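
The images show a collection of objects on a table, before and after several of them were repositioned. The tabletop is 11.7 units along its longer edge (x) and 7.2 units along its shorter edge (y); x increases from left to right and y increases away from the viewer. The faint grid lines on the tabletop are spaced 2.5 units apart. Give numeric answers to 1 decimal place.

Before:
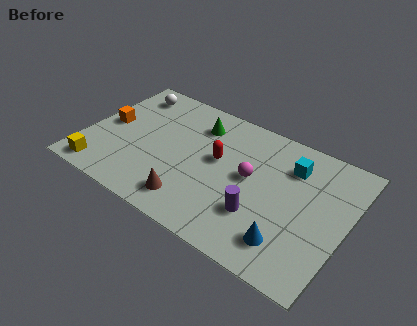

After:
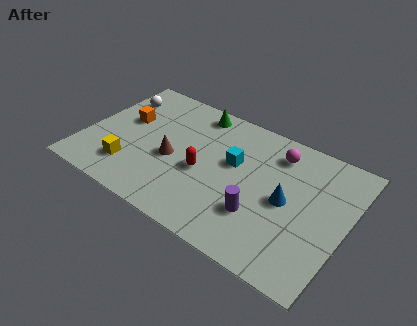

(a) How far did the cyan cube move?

2.6

The cyan cube moved from about (9.0, 5.4) to (6.6, 4.3), a distance of √(2.4² + 1.1²) ≈ 2.6.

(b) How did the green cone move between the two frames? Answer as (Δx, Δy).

(-0.2, 0.7)

From the two frames, the green cone sits at roughly (4.7, 5.6) before and (4.5, 6.3) after.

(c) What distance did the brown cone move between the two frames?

2.2

The brown cone moved from about (5.2, 1.3) to (4.0, 3.1), a distance of √(1.2² + 1.8²) ≈ 2.2.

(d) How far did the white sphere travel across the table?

0.7

The white sphere was near (1.4, 6.0) before and (1.0, 5.4) after, so it travelled √(0.4² + 0.6²) ≈ 0.7 units.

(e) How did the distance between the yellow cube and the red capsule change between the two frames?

-2.4

They were about 5.8 units apart before and 3.4 after — 2.4 units closer together.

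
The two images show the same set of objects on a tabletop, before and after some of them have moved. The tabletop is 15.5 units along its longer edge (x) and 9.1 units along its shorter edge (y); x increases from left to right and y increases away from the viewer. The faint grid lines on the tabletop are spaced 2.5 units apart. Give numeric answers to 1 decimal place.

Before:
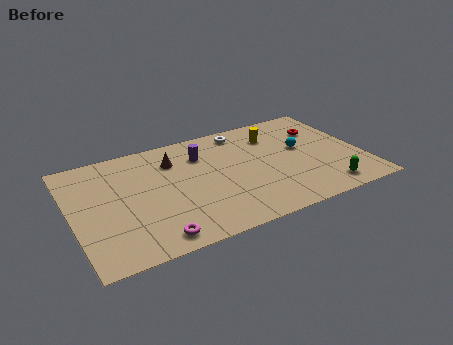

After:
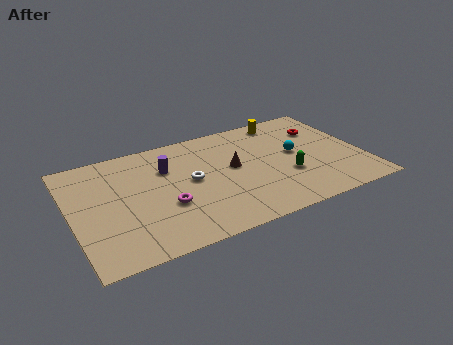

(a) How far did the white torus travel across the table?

4.5

From (9.5, 7.9) to (6.3, 4.8), the white torus covered √(3.2² + 3.1²) ≈ 4.5 units.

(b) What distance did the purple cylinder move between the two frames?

1.9

The purple cylinder moved from about (7.1, 6.7) to (5.2, 6.3), a distance of √(1.9² + 0.4²) ≈ 1.9.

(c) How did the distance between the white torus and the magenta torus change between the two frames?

-6.7

The distance was about 8.8 in the first image and 2.1 in the second, so they moved 6.7 units closer together.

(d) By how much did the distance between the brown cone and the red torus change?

-2.8

Before: roughly 8.1 units apart; after: 5.3. That's 2.8 units closer together.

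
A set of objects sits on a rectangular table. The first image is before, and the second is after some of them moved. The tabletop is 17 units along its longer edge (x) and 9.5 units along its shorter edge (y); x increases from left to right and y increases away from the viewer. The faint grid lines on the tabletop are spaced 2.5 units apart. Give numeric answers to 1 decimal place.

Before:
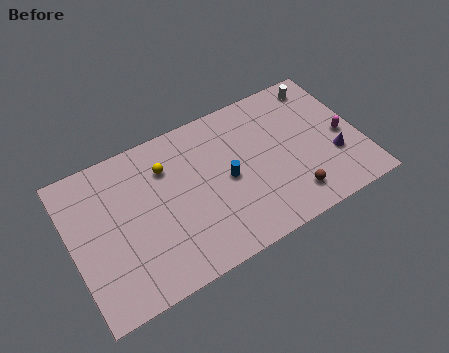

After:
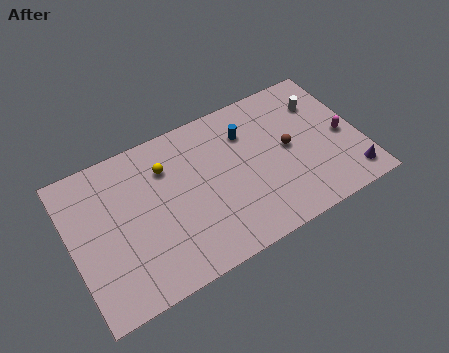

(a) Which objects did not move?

the magenta capsule and the yellow sphere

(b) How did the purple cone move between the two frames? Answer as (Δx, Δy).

(0.7, -1.7)

The purple cone was at about (15.3, 3.2) and moved to about (16.0, 1.5).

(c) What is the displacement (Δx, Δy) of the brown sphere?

(0.3, 3.1)

The brown sphere started near (12.5, 1.8) and ended near (12.8, 4.9).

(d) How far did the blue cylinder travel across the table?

2.8

From (9.1, 4.6) to (10.6, 7.0), the blue cylinder covered √(1.5² + 2.4²) ≈ 2.8 units.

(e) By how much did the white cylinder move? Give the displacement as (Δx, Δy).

(-0.2, -1.2)

The white cylinder was at about (15.3, 8.2) and moved to about (15.1, 7.0).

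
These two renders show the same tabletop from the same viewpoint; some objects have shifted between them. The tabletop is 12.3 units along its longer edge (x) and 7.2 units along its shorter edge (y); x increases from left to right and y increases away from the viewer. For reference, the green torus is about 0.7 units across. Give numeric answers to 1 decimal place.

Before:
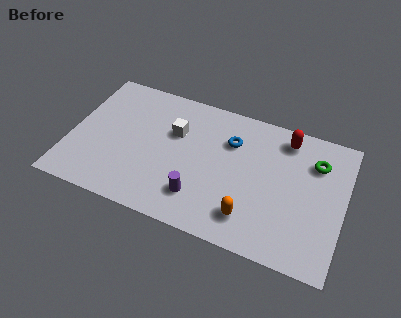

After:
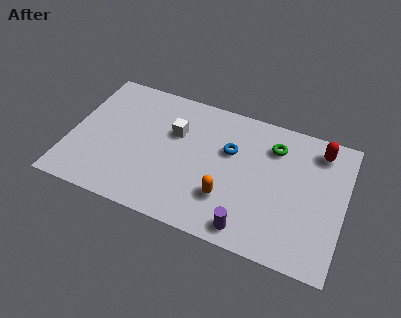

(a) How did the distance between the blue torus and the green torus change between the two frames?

-1.7

Before: roughly 3.8 units apart; after: 2.1. That's 1.7 units closer together.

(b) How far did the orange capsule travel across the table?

1.3

The orange capsule was near (8.3, 1.5) before and (7.2, 2.1) after, so it travelled √(1.1² + 0.6²) ≈ 1.3 units.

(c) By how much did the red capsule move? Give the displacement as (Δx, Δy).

(1.5, -0.1)

The red capsule was at about (9.5, 6.1) and moved to about (11.0, 6.0).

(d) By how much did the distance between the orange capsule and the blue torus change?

-1.3

Before: roughly 3.8 units apart; after: 2.5. That's 1.3 units closer together.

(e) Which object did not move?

the white cube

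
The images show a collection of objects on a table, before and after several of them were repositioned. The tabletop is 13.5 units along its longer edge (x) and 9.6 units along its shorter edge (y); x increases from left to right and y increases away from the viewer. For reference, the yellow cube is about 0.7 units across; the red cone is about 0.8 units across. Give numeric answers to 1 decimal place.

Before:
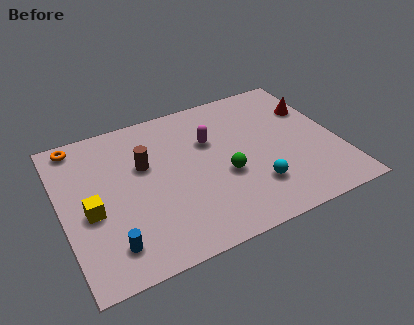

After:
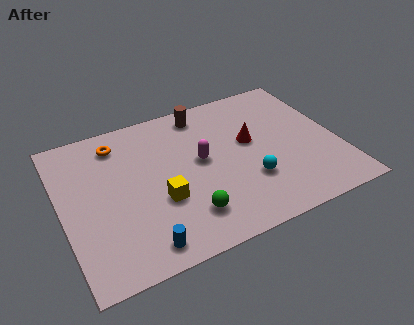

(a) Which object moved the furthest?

the brown cylinder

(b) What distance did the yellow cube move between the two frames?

3.4

The yellow cube moved from about (1.3, 4.1) to (4.6, 3.5), a distance of √(3.3² + 0.6²) ≈ 3.4.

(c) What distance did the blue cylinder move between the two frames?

1.5

From (2.0, 1.8) to (3.4, 1.2), the blue cylinder covered √(1.4² + 0.6²) ≈ 1.5 units.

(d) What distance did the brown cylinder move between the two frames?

3.9

The brown cylinder was near (4.1, 6.0) before and (7.3, 8.3) after, so it travelled √(3.2² + 2.3²) ≈ 3.9 units.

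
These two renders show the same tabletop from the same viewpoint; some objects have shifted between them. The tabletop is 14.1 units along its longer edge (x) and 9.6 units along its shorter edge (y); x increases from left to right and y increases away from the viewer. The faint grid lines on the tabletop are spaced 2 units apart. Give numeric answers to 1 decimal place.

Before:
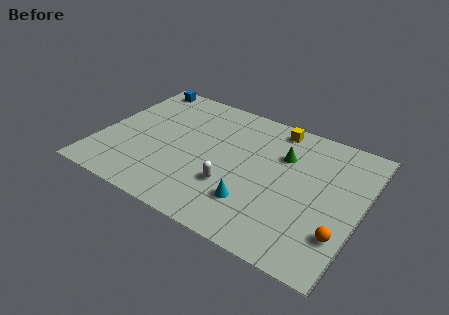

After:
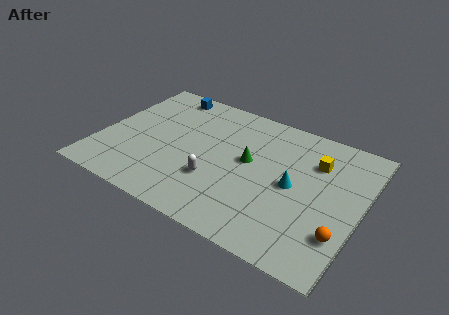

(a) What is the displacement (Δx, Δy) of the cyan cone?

(1.8, 2.2)

From the two frames, the cyan cone sits at roughly (8.7, 2.5) before and (10.5, 4.7) after.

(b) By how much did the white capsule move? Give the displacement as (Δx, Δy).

(-0.9, 0.0)

The white capsule was at about (7.4, 3.1) and moved to about (6.5, 3.1).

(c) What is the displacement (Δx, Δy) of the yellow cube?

(2.4, -1.6)

The yellow cube started near (9.0, 8.5) and ended near (11.4, 6.9).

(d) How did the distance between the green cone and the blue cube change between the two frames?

-2.6

Before: roughly 8.7 units apart; after: 6.1. That's 2.6 units closer together.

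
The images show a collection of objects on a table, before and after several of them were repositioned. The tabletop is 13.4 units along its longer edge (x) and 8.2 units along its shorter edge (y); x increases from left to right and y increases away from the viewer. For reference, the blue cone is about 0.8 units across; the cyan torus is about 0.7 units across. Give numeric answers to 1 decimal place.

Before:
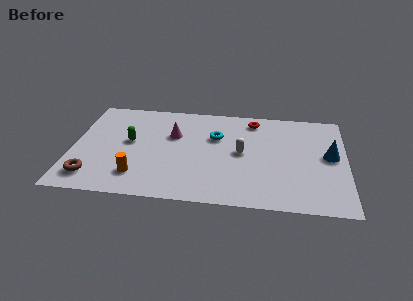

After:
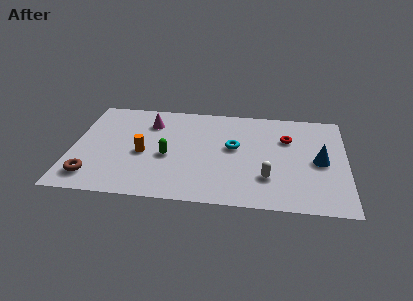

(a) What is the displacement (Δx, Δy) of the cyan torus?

(0.9, -0.8)

The cyan torus started near (7.0, 5.4) and ended near (7.9, 4.6).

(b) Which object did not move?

the brown torus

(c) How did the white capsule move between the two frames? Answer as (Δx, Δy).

(1.3, -1.9)

From the two frames, the white capsule sits at roughly (8.3, 4.2) before and (9.6, 2.3) after.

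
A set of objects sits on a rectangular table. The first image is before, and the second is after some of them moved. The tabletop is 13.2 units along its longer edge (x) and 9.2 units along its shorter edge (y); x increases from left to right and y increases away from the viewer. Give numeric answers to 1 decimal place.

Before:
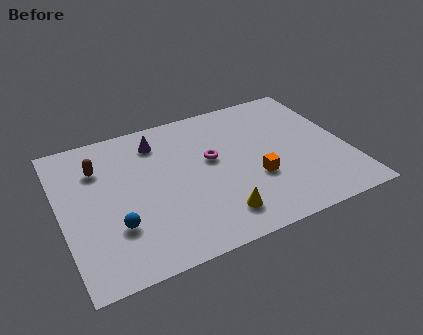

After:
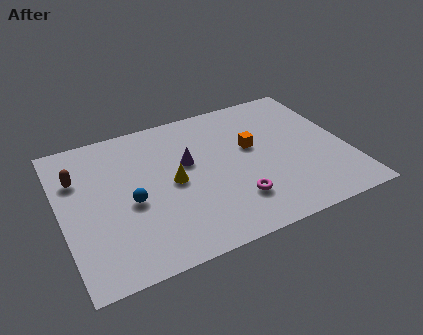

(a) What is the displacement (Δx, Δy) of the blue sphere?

(0.8, 1.2)

The blue sphere started near (2.3, 2.8) and ended near (3.1, 4.0).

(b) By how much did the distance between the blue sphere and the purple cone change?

-2.0

They were about 5.2 units apart before and 3.2 after — 2.0 units closer together.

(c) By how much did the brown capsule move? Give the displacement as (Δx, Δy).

(-1.0, -0.3)

The brown capsule was at about (1.9, 6.7) and moved to about (0.9, 6.4).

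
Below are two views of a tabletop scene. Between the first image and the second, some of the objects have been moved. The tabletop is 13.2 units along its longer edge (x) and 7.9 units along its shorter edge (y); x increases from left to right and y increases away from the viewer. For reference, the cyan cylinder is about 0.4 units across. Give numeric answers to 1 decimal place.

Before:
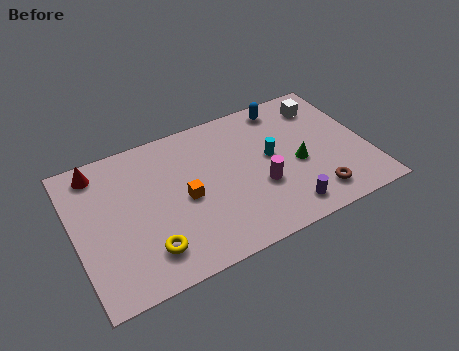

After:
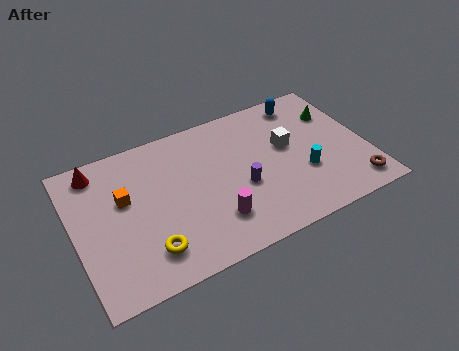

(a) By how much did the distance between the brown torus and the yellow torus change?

+1.8

The distance was about 7.5 in the first image and 9.3 in the second, so they moved 1.8 units further apart.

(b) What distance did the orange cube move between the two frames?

2.8

From (4.9, 3.7) to (2.3, 4.8), the orange cube covered √(2.6² + 1.1²) ≈ 2.8 units.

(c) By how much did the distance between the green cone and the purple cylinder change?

+2.9

Before: roughly 2.4 units apart; after: 5.3. That's 2.9 units further apart.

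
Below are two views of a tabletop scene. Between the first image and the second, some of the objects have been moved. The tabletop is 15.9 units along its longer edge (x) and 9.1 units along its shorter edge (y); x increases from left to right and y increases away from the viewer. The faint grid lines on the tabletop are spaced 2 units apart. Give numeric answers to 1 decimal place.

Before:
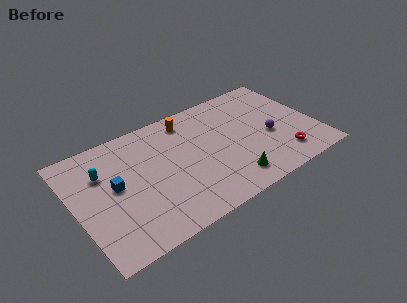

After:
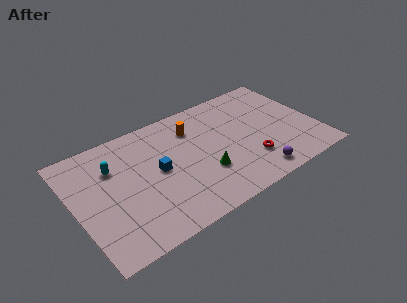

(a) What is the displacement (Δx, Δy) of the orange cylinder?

(0.2, -0.8)

From the two frames, the orange cylinder sits at roughly (7.9, 7.7) before and (8.1, 6.9) after.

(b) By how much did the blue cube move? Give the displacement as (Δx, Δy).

(2.8, -0.2)

The blue cube was at about (2.6, 4.9) and moved to about (5.4, 4.7).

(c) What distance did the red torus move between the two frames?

2.2

The red torus moved from about (13.3, 1.8) to (11.2, 2.5), a distance of √(2.1² + 0.7²) ≈ 2.2.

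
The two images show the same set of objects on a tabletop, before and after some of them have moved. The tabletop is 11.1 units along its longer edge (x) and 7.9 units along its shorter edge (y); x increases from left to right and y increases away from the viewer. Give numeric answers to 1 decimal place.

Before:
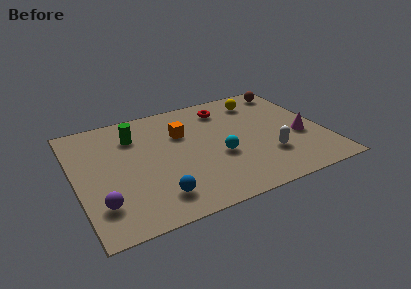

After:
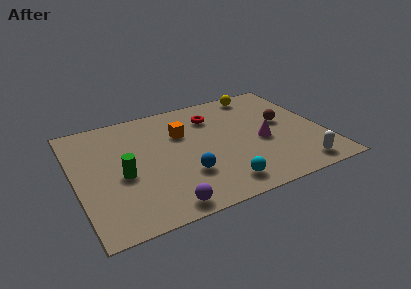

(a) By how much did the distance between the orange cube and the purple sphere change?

-0.5

The distance was about 5.2 in the first image and 4.7 in the second, so they moved 0.5 units closer together.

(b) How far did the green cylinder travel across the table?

2.6

From (2.8, 5.9) to (2.0, 3.4), the green cylinder covered √(0.8² + 2.5²) ≈ 2.6 units.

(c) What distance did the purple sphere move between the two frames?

2.8

The purple sphere was near (0.9, 1.9) before and (3.5, 0.8) after, so it travelled √(2.6² + 1.1²) ≈ 2.8 units.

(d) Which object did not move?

the orange cube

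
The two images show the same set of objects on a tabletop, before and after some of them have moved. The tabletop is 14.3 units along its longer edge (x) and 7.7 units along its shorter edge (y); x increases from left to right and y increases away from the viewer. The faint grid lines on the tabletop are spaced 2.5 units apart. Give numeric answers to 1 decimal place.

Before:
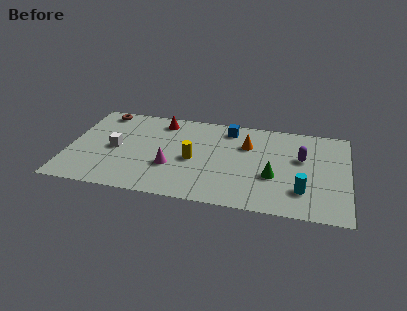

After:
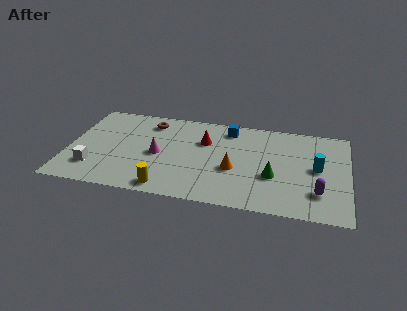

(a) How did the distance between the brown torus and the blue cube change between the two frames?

-2.5

Before: roughly 6.6 units apart; after: 4.1. That's 2.5 units closer together.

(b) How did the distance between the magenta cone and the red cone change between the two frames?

-1.1

They were about 3.9 units apart before and 2.8 after — 1.1 units closer together.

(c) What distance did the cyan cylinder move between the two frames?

2.1

The cyan cylinder was near (12.0, 2.0) before and (12.7, 4.0) after, so it travelled √(0.7² + 2.0²) ≈ 2.1 units.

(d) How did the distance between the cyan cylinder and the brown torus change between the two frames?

-2.5

The distance was about 11.5 in the first image and 9.0 in the second, so they moved 2.5 units closer together.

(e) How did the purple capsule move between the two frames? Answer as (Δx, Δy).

(0.9, -2.7)

The purple capsule started near (11.9, 4.7) and ended near (12.8, 2.0).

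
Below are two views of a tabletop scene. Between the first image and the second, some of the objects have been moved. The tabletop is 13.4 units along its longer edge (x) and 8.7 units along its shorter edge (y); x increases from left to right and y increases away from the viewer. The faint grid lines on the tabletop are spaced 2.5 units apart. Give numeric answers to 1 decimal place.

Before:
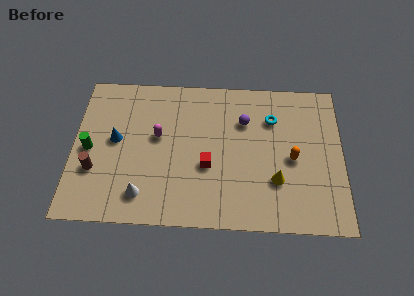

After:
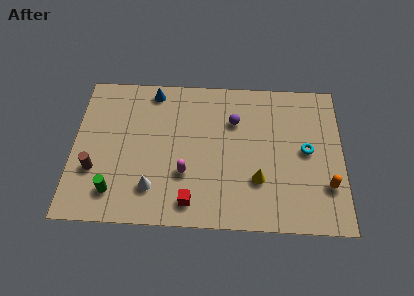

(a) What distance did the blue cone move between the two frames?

3.5

The blue cone was near (2.1, 4.7) before and (3.9, 7.7) after, so it travelled √(1.8² + 3.0²) ≈ 3.5 units.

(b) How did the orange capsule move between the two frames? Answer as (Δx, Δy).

(1.7, -1.5)

The orange capsule started near (10.9, 4.0) and ended near (12.6, 2.5).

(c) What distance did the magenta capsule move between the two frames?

2.5

From (4.2, 5.0) to (5.6, 2.9), the magenta capsule covered √(1.4² + 2.1²) ≈ 2.5 units.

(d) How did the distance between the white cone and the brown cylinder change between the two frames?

+0.3

Before: roughly 2.7 units apart; after: 3.0. That's 0.3 units further apart.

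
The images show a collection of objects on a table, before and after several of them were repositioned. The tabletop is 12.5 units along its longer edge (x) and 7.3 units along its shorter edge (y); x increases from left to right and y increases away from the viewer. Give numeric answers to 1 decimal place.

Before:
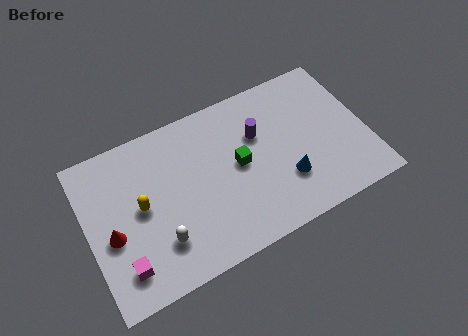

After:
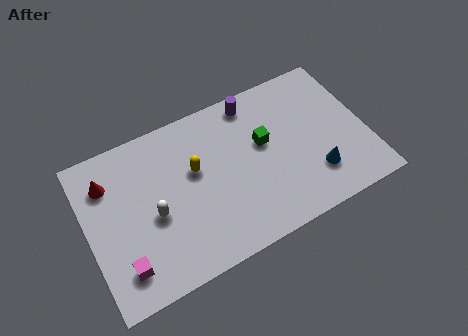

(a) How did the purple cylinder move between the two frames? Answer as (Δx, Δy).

(0.0, 1.6)

The purple cylinder started near (7.8, 4.8) and ended near (7.8, 6.4).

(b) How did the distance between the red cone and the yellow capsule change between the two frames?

+2.4

They were about 1.6 units apart before and 4.0 after — 2.4 units further apart.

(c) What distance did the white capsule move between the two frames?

1.3

The white capsule was near (3.0, 1.9) before and (2.9, 3.2) after, so it travelled √(0.1² + 1.3²) ≈ 1.3 units.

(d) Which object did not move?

the magenta cube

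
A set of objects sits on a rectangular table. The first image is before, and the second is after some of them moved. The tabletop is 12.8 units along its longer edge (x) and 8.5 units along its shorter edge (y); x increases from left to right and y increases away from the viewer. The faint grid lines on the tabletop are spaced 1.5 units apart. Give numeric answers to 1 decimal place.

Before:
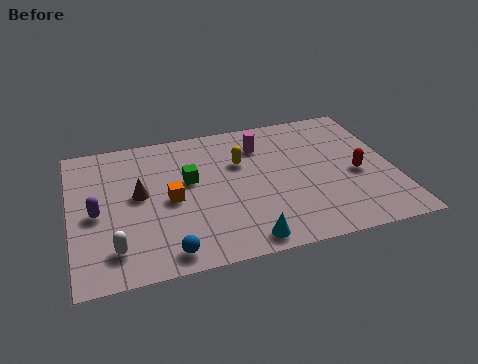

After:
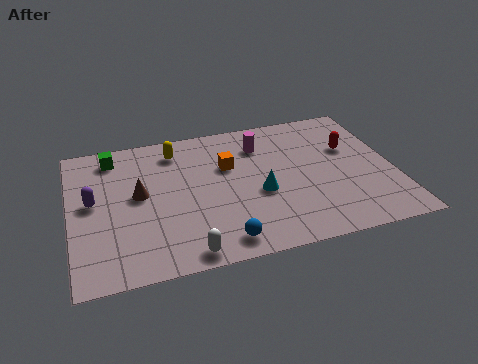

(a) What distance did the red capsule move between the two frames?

1.7

From (11.3, 3.7) to (11.2, 5.4), the red capsule covered √(0.1² + 1.7²) ≈ 1.7 units.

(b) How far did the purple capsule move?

0.7

The purple capsule was near (1.0, 3.9) before and (0.9, 4.6) after, so it travelled √(0.1² + 0.7²) ≈ 0.7 units.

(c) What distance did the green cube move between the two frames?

3.6

The green cube was near (4.7, 5.0) before and (1.8, 7.2) after, so it travelled √(2.9² + 2.2²) ≈ 3.6 units.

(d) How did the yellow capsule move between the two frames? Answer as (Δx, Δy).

(-2.5, 1.4)

The yellow capsule started near (6.8, 5.6) and ended near (4.3, 7.0).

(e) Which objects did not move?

the magenta cylinder and the brown cone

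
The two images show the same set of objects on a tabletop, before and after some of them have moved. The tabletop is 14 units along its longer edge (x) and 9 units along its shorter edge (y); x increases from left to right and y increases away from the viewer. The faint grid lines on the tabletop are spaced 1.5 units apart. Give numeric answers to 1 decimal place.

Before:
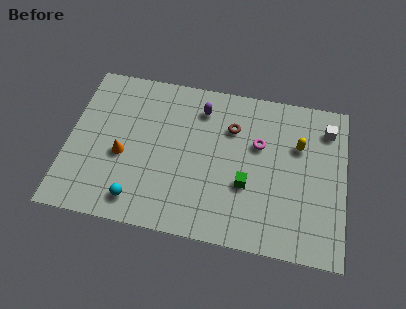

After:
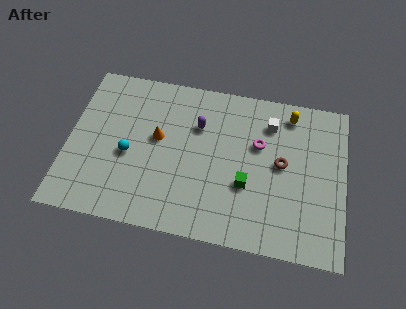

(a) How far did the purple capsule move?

1.0

The purple capsule was near (6.6, 7.2) before and (6.5, 6.2) after, so it travelled √(0.1² + 1.0²) ≈ 1.0 units.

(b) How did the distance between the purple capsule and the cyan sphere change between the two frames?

-2.4

They were about 6.5 units apart before and 4.1 after — 2.4 units closer together.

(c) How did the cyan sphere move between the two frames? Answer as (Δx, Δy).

(-0.6, 2.5)

The cyan sphere started near (3.7, 1.4) and ended near (3.1, 3.9).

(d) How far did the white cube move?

2.9

From (13.0, 7.2) to (10.1, 7.0), the white cube covered √(2.9² + 0.2²) ≈ 2.9 units.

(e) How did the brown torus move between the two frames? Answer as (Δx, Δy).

(2.6, -1.6)

The brown torus started near (8.2, 6.4) and ended near (10.8, 4.8).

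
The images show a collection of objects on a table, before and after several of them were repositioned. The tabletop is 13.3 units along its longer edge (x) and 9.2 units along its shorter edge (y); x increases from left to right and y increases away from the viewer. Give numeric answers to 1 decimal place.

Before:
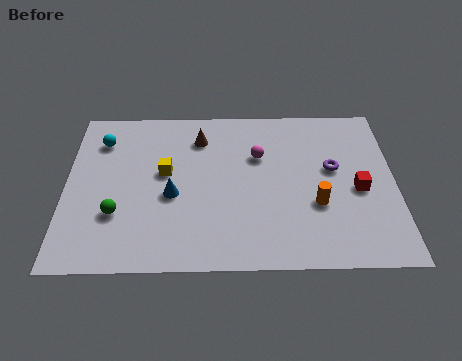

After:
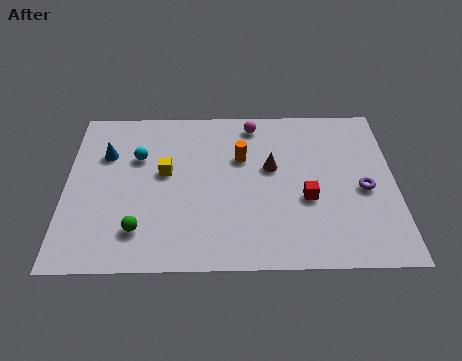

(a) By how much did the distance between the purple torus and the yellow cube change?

+1.3

The distance was about 6.8 in the first image and 8.1 in the second, so they moved 1.3 units further apart.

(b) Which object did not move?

the yellow cube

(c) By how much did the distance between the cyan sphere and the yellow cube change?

-1.8

They were about 3.2 units apart before and 1.4 after — 1.8 units closer together.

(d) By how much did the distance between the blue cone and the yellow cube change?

+1.3

They were about 1.3 units apart before and 2.6 after — 1.3 units further apart.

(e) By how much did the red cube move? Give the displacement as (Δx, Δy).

(-2.1, -0.5)

The red cube started near (11.8, 4.1) and ended near (9.7, 3.6).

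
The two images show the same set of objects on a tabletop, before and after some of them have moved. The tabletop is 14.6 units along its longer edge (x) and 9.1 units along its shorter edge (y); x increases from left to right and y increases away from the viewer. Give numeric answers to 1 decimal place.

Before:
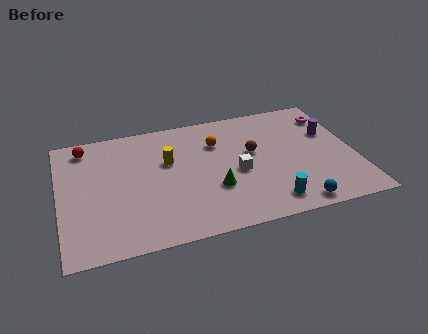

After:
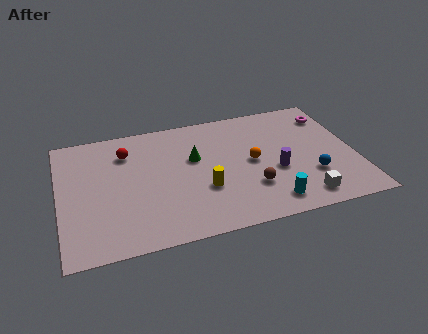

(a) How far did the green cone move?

2.6

From (7.5, 3.1) to (6.7, 5.6), the green cone covered √(0.8² + 2.5²) ≈ 2.6 units.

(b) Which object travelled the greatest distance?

the white cube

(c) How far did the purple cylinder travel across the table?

3.6

From (13.5, 5.8) to (10.6, 3.6), the purple cylinder covered √(2.9² + 2.2²) ≈ 3.6 units.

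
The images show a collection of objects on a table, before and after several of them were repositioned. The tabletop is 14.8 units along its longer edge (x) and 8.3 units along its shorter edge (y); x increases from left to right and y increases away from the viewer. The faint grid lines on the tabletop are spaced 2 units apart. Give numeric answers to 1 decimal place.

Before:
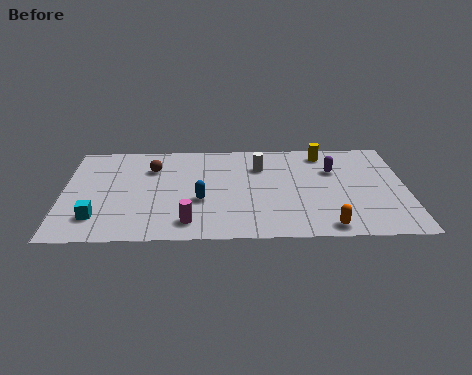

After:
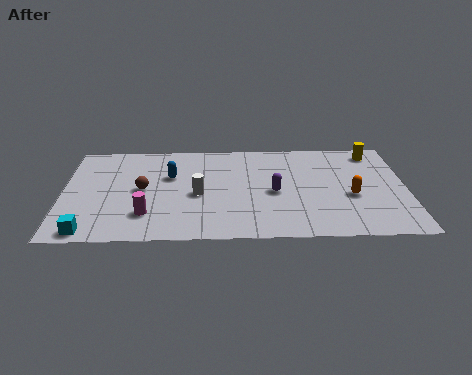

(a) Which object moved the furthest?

the white cylinder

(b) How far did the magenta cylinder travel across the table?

1.9

The magenta cylinder moved from about (5.4, 1.4) to (3.6, 2.1), a distance of √(1.8² + 0.7²) ≈ 1.9.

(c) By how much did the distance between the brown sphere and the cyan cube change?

-0.7

The distance was about 4.7 in the first image and 4.0 in the second, so they moved 0.7 units closer together.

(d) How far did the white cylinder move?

3.5

The white cylinder was near (8.5, 6.0) before and (5.8, 3.7) after, so it travelled √(2.7² + 2.3²) ≈ 3.5 units.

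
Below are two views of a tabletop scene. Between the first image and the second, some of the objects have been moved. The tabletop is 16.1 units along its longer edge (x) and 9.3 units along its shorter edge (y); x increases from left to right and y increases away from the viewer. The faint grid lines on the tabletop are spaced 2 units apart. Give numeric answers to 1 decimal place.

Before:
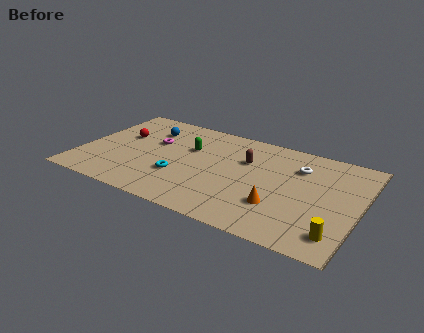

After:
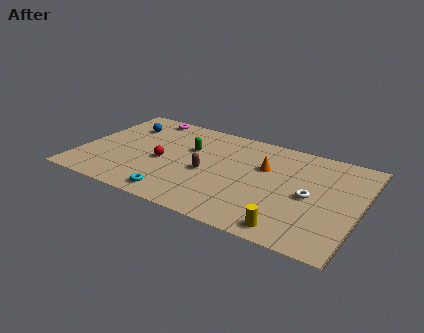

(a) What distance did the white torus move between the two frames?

2.6

The white torus was near (12.4, 6.8) before and (13.3, 4.4) after, so it travelled √(0.9² + 2.4²) ≈ 2.6 units.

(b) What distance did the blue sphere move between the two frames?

1.4

From (3.5, 7.0) to (2.1, 6.9), the blue sphere covered √(1.4² + 0.1²) ≈ 1.4 units.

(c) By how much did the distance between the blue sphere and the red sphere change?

+2.0

Before: roughly 1.9 units apart; after: 3.9. That's 2.0 units further apart.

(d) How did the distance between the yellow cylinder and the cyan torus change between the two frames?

-2.7

They were about 9.3 units apart before and 6.6 after — 2.7 units closer together.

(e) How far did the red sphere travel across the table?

3.1

From (2.1, 5.7) to (4.8, 4.1), the red sphere covered √(2.7² + 1.6²) ≈ 3.1 units.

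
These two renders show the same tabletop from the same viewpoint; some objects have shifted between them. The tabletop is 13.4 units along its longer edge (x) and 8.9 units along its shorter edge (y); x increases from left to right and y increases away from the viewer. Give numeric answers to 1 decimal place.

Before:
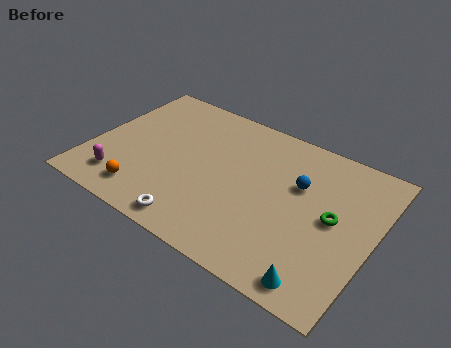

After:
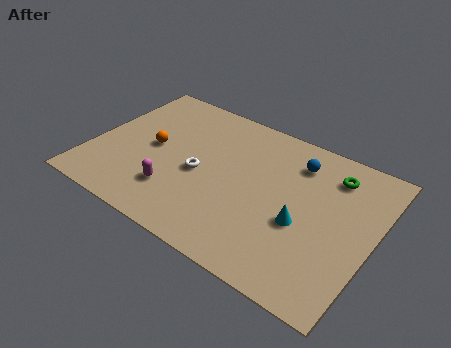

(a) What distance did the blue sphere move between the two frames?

1.3

The blue sphere was near (9.7, 5.7) before and (9.4, 7.0) after, so it travelled √(0.3² + 1.3²) ≈ 1.3 units.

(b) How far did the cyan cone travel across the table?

2.9

The cyan cone was near (11.5, 1.0) before and (10.2, 3.6) after, so it travelled √(1.3² + 2.6²) ≈ 2.9 units.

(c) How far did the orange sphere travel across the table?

3.0

The orange sphere moved from about (3.0, 1.5) to (2.8, 4.5), a distance of √(0.2² + 3.0²) ≈ 3.0.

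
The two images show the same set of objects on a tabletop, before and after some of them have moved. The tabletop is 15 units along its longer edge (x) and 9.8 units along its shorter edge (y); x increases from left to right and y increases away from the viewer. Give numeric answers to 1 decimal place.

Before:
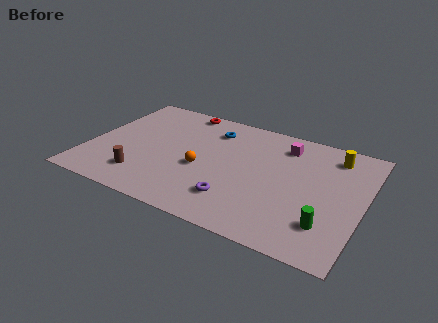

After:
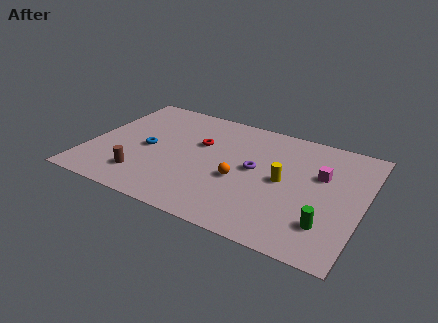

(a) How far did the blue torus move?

4.5

From (6.4, 7.7) to (3.2, 4.6), the blue torus covered √(3.2² + 3.1²) ≈ 4.5 units.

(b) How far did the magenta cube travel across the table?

2.8

The magenta cube moved from about (10.4, 7.9) to (12.6, 6.2), a distance of √(2.2² + 1.7²) ≈ 2.8.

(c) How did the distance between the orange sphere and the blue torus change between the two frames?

+1.6

Before: roughly 3.6 units apart; after: 5.2. That's 1.6 units further apart.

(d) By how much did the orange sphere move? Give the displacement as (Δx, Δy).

(2.1, -0.1)

The orange sphere was at about (6.3, 4.1) and moved to about (8.4, 4.0).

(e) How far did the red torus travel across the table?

3.0

The red torus moved from about (4.5, 8.9) to (5.9, 6.2), a distance of √(1.4² + 2.7²) ≈ 3.0.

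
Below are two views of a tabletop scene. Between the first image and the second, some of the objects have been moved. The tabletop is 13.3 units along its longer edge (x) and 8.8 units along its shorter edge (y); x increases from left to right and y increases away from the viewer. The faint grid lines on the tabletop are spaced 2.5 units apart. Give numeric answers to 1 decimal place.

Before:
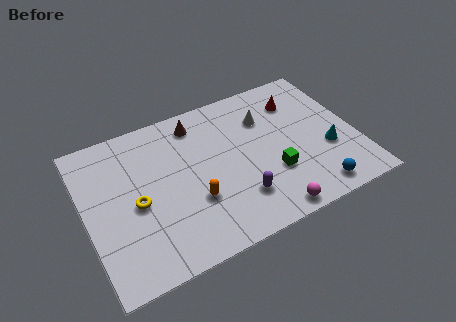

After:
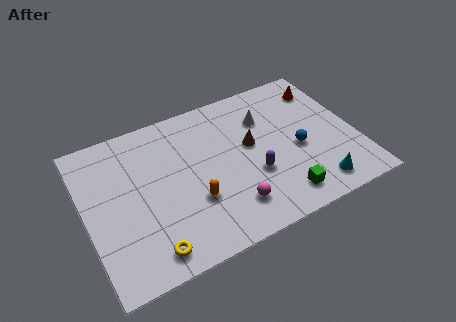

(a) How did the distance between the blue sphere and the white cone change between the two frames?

-2.7

Before: roughly 5.5 units apart; after: 2.8. That's 2.7 units closer together.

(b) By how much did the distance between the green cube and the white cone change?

+1.5

Before: roughly 3.4 units apart; after: 4.9. That's 1.5 units further apart.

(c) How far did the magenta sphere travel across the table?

2.0

From (8.5, 0.8) to (6.8, 1.9), the magenta sphere covered √(1.7² + 1.1²) ≈ 2.0 units.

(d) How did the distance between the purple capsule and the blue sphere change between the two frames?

-1.4

They were about 3.8 units apart before and 2.4 after — 1.4 units closer together.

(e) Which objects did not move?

the orange capsule and the white cone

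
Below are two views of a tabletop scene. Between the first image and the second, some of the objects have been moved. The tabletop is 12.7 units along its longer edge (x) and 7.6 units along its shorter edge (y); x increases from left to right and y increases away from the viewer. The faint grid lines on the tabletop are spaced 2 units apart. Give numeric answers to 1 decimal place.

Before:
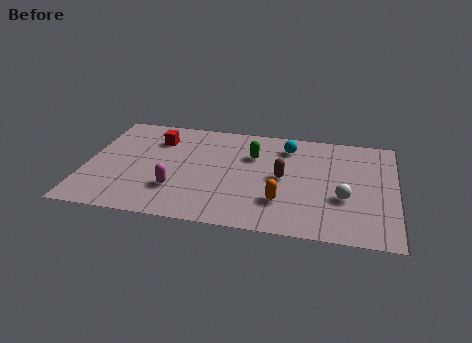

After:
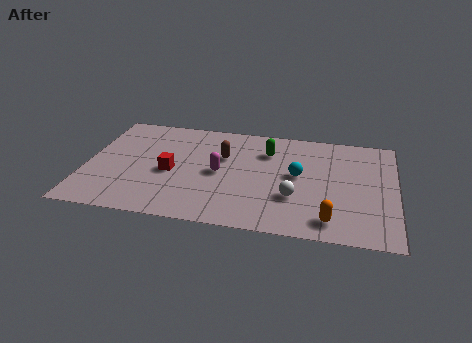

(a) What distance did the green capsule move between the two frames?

0.7

The green capsule was near (6.8, 5.2) before and (7.4, 5.6) after, so it travelled √(0.6² + 0.4²) ≈ 0.7 units.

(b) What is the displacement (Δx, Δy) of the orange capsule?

(2.0, -0.9)

From the two frames, the orange capsule sits at roughly (8.1, 2.1) before and (10.1, 1.2) after.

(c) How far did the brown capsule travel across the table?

2.7

The brown capsule was near (8.1, 3.8) before and (5.6, 4.9) after, so it travelled √(2.5² + 1.1²) ≈ 2.7 units.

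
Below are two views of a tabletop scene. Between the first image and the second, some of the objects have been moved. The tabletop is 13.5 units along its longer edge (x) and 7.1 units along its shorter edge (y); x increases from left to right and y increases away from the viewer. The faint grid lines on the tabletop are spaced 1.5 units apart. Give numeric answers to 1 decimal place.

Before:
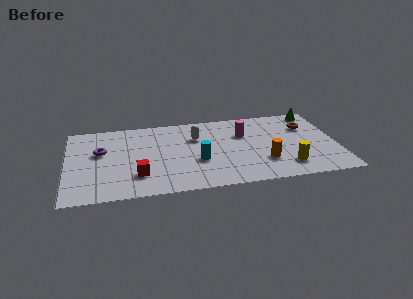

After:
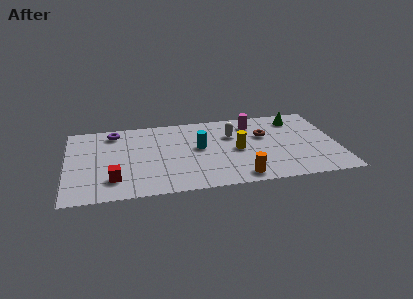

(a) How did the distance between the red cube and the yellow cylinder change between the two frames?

-1.0

They were about 7.4 units apart before and 6.4 after — 1.0 units closer together.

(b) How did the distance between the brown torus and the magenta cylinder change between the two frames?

-1.9

They were about 3.2 units apart before and 1.3 after — 1.9 units closer together.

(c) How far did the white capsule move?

1.8

The white capsule moved from about (6.5, 4.9) to (8.3, 4.8), a distance of √(1.8² + 0.1²) ≈ 1.8.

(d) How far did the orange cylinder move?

1.8

The orange cylinder moved from about (9.8, 2.1) to (8.5, 0.9), a distance of √(1.3² + 1.2²) ≈ 1.8.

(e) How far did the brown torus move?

2.3

The brown torus was near (12.1, 5.0) before and (9.9, 4.5) after, so it travelled √(2.2² + 0.5²) ≈ 2.3 units.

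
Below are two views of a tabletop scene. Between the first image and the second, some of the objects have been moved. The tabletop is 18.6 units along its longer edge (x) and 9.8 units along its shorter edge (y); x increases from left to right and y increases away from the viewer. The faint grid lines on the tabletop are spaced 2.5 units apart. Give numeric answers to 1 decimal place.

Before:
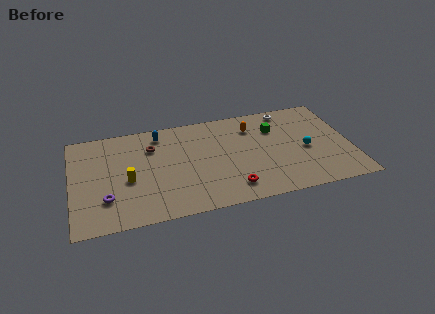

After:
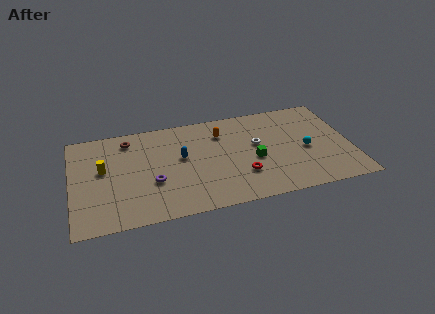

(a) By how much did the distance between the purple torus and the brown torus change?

-0.6

The distance was about 5.4 in the first image and 4.8 in the second, so they moved 0.6 units closer together.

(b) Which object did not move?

the cyan sphere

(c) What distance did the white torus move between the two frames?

3.8

The white torus was near (14.7, 8.7) before and (12.4, 5.7) after, so it travelled √(2.3² + 3.0²) ≈ 3.8 units.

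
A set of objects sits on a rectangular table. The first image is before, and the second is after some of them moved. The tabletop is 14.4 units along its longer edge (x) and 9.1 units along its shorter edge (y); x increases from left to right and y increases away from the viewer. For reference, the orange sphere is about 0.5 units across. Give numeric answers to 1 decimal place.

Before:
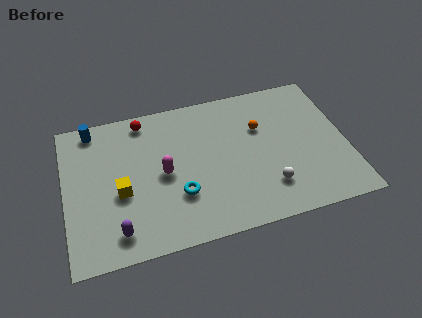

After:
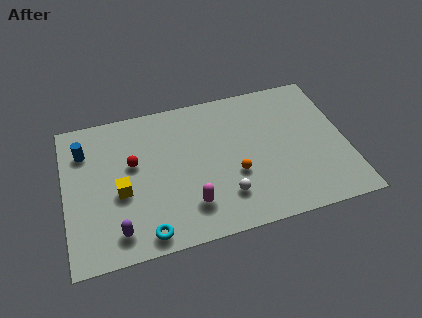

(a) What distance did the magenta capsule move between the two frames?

2.6

From (5.0, 4.4) to (6.2, 2.1), the magenta capsule covered √(1.2² + 2.3²) ≈ 2.6 units.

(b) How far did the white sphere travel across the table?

2.2

The white sphere moved from about (10.2, 2.2) to (8.0, 2.2), a distance of √(2.2² + 0.0²) ≈ 2.2.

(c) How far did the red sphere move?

2.7

The red sphere moved from about (4.2, 8.0) to (3.5, 5.4), a distance of √(0.7² + 2.6²) ≈ 2.7.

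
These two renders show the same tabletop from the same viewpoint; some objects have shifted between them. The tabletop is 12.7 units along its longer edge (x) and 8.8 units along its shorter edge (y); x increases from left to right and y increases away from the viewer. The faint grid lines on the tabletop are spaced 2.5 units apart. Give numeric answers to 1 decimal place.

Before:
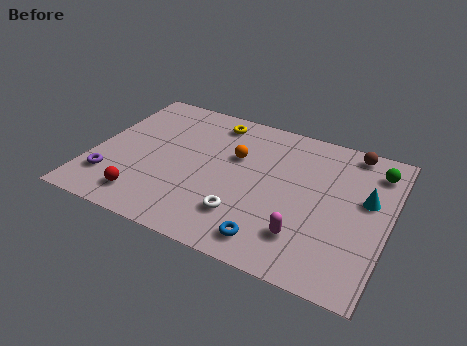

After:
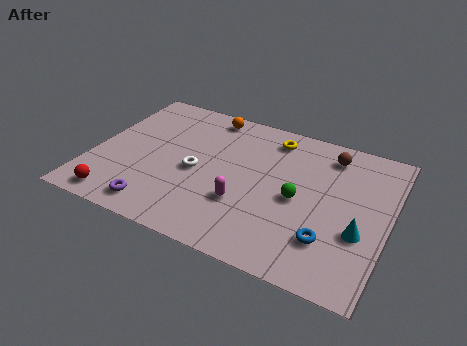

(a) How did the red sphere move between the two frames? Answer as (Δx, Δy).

(-1.1, -0.5)

From the two frames, the red sphere sits at roughly (2.6, 1.5) before and (1.5, 1.0) after.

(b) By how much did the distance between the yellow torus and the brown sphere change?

-3.5

The distance was about 6.0 in the first image and 2.5 in the second, so they moved 3.5 units closer together.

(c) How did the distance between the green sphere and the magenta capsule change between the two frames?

-3.1

They were about 5.6 units apart before and 2.5 after — 3.1 units closer together.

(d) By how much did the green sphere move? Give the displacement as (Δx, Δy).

(-3.0, -3.0)

The green sphere started near (11.9, 7.1) and ended near (8.9, 4.1).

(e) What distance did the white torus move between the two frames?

2.9

The white torus moved from about (6.8, 2.2) to (4.5, 4.0), a distance of √(2.3² + 1.8²) ≈ 2.9.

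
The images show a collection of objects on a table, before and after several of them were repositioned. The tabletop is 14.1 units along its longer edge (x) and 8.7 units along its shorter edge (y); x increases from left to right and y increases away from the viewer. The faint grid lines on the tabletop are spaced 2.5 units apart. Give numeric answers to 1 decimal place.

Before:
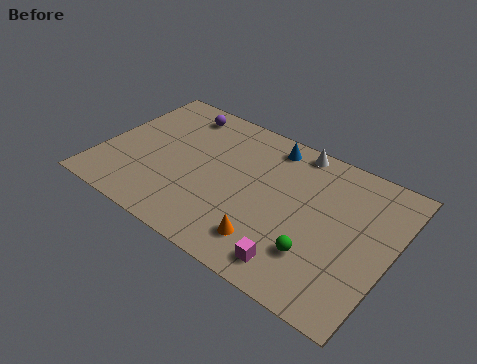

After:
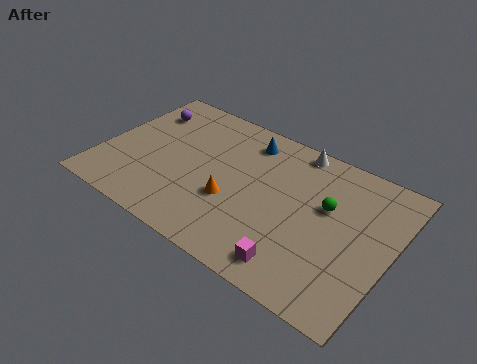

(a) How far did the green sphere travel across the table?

2.9

From (10.9, 2.4) to (10.9, 5.3), the green sphere covered √(0.0² + 2.9²) ≈ 2.9 units.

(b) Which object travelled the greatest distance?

the green sphere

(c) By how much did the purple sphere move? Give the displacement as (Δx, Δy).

(-1.7, -0.8)

The purple sphere started near (3.1, 7.4) and ended near (1.4, 6.6).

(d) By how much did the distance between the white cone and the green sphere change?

-2.6

They were about 5.9 units apart before and 3.3 after — 2.6 units closer together.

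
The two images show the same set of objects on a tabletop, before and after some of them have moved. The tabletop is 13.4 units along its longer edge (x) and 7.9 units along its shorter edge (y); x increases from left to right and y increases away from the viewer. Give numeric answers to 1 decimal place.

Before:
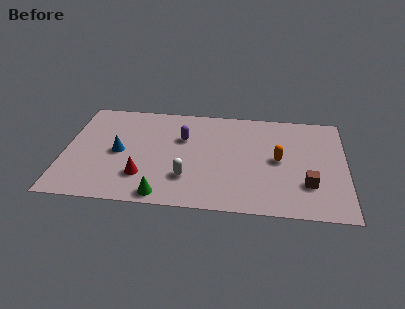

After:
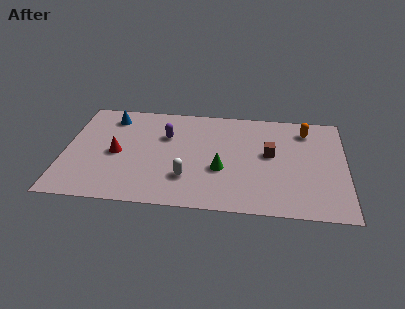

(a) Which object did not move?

the white capsule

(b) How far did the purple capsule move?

0.8

The purple capsule was near (5.6, 5.2) before and (4.8, 5.3) after, so it travelled √(0.8² + 0.1²) ≈ 0.8 units.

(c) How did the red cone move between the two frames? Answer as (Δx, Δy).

(-1.3, 1.6)

The red cone was at about (3.8, 2.1) and moved to about (2.5, 3.7).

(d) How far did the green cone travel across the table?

3.5

The green cone moved from about (4.8, 0.8) to (7.5, 3.0), a distance of √(2.7² + 2.2²) ≈ 3.5.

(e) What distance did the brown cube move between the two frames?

2.8

The brown cube moved from about (11.6, 2.3) to (9.8, 4.4), a distance of √(1.8² + 2.1²) ≈ 2.8.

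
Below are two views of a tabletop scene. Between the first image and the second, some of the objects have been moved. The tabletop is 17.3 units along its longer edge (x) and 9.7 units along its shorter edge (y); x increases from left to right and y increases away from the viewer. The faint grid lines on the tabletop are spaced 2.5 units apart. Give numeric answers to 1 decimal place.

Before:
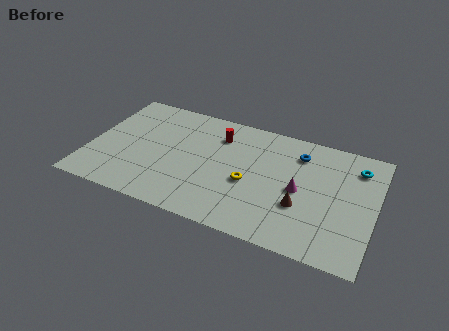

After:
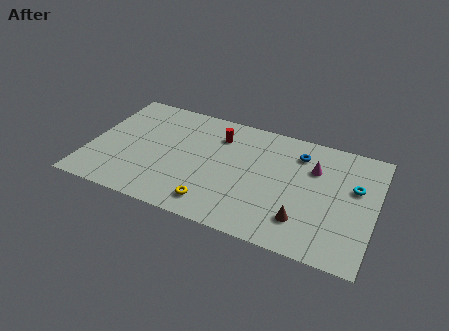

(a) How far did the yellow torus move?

3.1

The yellow torus moved from about (9.8, 4.1) to (7.9, 1.6), a distance of √(1.9² + 2.5²) ≈ 3.1.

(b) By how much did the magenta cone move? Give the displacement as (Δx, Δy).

(0.7, 2.1)

The magenta cone was at about (12.8, 4.6) and moved to about (13.5, 6.7).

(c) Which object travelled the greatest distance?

the yellow torus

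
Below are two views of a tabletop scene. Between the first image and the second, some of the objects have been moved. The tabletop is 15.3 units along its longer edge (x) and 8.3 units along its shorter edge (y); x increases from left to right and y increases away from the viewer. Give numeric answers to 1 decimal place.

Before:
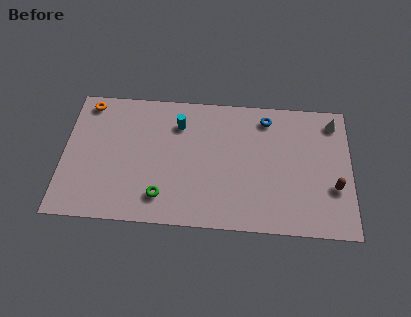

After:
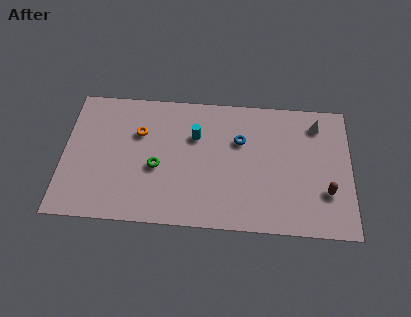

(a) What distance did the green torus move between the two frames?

1.8

The green torus was near (5.3, 1.7) before and (5.0, 3.5) after, so it travelled √(0.3² + 1.8²) ≈ 1.8 units.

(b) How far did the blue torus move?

2.1

The blue torus moved from about (10.8, 7.0) to (9.4, 5.5), a distance of √(1.4² + 1.5²) ≈ 2.1.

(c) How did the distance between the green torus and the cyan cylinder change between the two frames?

-1.8

Before: roughly 4.7 units apart; after: 2.9. That's 1.8 units closer together.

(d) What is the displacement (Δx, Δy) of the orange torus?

(2.8, -1.7)

The orange torus was at about (1.2, 7.3) and moved to about (4.0, 5.6).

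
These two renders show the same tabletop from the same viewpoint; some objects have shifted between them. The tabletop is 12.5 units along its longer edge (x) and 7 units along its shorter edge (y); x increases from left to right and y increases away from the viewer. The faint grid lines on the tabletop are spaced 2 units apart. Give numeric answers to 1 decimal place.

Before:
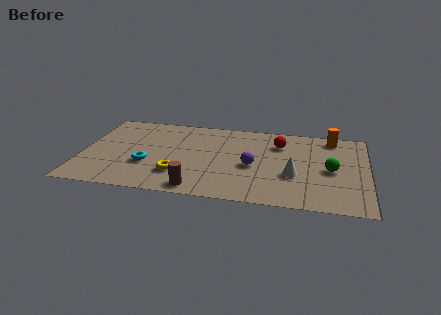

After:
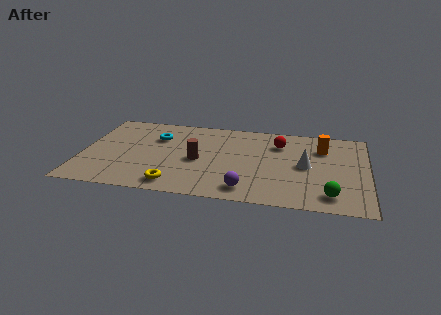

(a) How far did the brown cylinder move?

2.4

The brown cylinder moved from about (5.2, 0.8) to (5.1, 3.2), a distance of √(0.1² + 2.4²) ≈ 2.4.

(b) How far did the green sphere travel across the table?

2.1

The green sphere moved from about (10.9, 3.3) to (10.9, 1.2), a distance of √(0.0² + 2.1²) ≈ 2.1.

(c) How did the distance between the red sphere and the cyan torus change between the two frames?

-0.9

Before: roughly 6.3 units apart; after: 5.4. That's 0.9 units closer together.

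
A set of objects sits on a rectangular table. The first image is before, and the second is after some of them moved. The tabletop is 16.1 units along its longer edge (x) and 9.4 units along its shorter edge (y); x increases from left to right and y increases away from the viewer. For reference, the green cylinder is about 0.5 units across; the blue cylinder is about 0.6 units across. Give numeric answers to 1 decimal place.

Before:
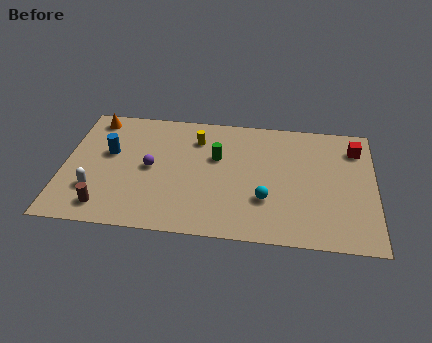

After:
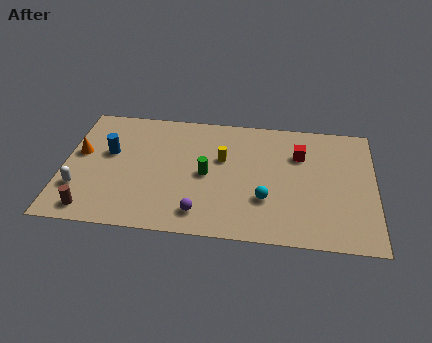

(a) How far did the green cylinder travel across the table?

1.5

The green cylinder moved from about (7.9, 5.9) to (7.4, 4.5), a distance of √(0.5² + 1.4²) ≈ 1.5.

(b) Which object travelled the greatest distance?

the purple sphere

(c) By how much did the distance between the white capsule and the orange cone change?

-2.8

Before: roughly 5.5 units apart; after: 2.7. That's 2.8 units closer together.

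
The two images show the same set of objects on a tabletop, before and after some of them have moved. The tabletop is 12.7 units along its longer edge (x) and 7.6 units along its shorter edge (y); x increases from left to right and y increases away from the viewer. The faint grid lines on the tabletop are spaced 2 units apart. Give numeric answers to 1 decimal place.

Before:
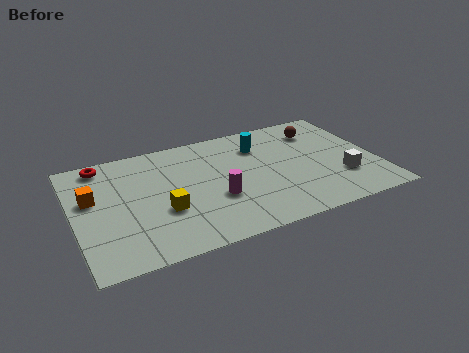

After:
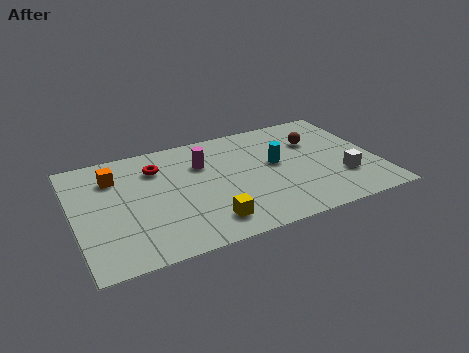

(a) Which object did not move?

the white cube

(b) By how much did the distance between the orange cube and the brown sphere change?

-1.4

The distance was about 9.9 in the first image and 8.5 in the second, so they moved 1.4 units closer together.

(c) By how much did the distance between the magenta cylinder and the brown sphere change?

-0.9

The distance was about 5.7 in the first image and 4.8 in the second, so they moved 0.9 units closer together.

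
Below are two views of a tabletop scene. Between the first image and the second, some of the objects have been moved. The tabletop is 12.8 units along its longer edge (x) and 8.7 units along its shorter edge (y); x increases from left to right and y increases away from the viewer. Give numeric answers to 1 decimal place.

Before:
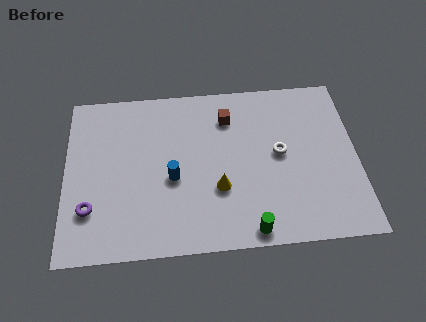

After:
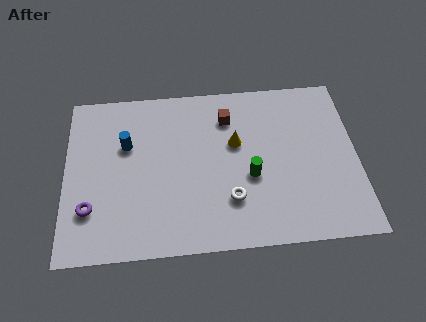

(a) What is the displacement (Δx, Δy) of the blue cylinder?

(-2.0, 1.9)

From the two frames, the blue cylinder sits at roughly (4.7, 3.7) before and (2.7, 5.6) after.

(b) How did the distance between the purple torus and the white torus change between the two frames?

-2.5

They were about 8.6 units apart before and 6.1 after — 2.5 units closer together.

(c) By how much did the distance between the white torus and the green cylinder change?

-2.6

The distance was about 4.0 in the first image and 1.4 in the second, so they moved 2.6 units closer together.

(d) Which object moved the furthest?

the white torus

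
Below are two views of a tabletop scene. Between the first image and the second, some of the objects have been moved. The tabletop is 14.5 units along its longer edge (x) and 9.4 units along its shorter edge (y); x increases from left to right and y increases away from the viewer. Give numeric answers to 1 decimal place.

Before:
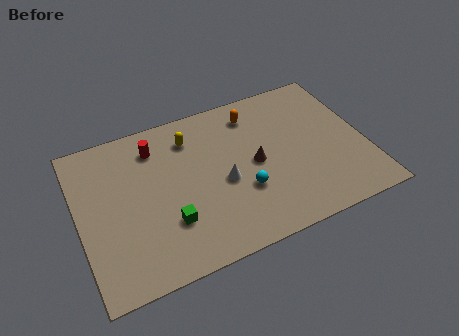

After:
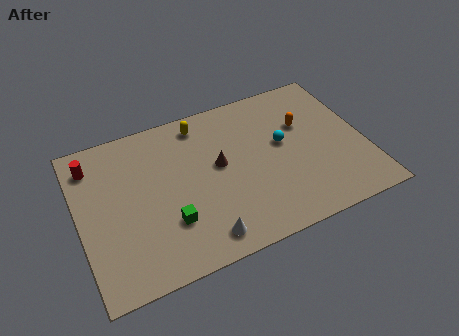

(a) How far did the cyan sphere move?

3.1

The cyan sphere was near (8.1, 3.2) before and (10.4, 5.3) after, so it travelled √(2.3² + 2.1²) ≈ 3.1 units.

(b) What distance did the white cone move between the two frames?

3.1

The white cone moved from about (7.2, 4.1) to (5.8, 1.3), a distance of √(1.4² + 2.8²) ≈ 3.1.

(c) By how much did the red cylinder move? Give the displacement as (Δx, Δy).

(-3.2, 0.1)

The red cylinder was at about (4.1, 7.5) and moved to about (0.9, 7.6).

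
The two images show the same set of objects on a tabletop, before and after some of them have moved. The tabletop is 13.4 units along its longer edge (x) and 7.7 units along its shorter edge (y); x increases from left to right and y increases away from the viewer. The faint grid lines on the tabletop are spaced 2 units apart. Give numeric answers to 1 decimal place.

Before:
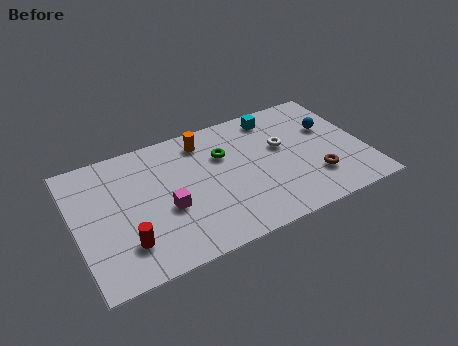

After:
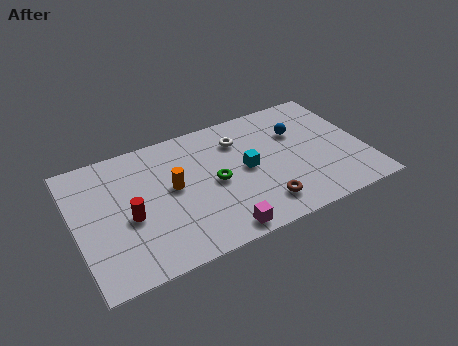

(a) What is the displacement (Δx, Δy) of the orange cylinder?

(-1.7, -2.2)

From the two frames, the orange cylinder sits at roughly (6.2, 6.4) before and (4.5, 4.2) after.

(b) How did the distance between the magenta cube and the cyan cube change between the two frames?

-3.0

They were about 6.5 units apart before and 3.5 after — 3.0 units closer together.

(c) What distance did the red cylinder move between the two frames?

1.4

The red cylinder was near (2.1, 1.9) before and (2.4, 3.3) after, so it travelled √(0.3² + 1.4²) ≈ 1.4 units.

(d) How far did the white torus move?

2.2

The white torus moved from about (9.7, 4.6) to (7.8, 5.8), a distance of √(1.9² + 1.2²) ≈ 2.2.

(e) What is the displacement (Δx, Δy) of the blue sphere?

(-1.5, 0.3)

The blue sphere started near (12.0, 4.9) and ended near (10.5, 5.2).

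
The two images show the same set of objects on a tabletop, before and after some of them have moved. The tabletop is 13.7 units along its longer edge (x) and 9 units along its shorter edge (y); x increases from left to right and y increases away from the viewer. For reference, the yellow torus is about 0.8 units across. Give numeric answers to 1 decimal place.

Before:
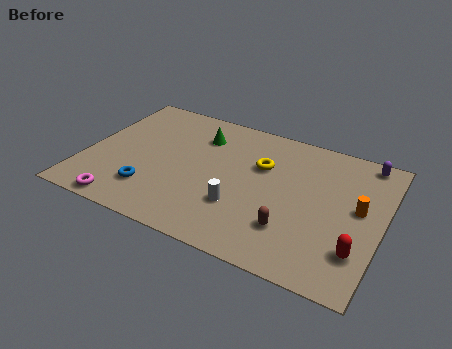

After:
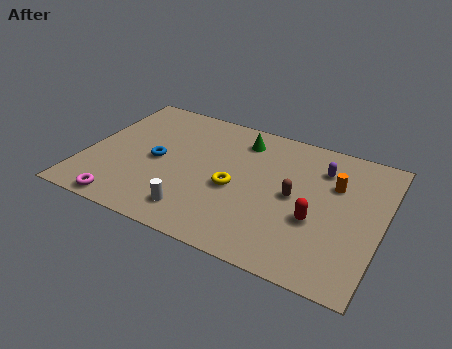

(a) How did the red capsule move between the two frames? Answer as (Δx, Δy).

(-2.0, 1.1)

From the two frames, the red capsule sits at roughly (12.8, 2.3) before and (10.8, 3.4) after.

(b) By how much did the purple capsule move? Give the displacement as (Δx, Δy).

(-1.9, -1.3)

From the two frames, the purple capsule sits at roughly (12.6, 8.1) before and (10.7, 6.8) after.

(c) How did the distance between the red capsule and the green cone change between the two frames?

-3.5

They were about 9.0 units apart before and 5.5 after — 3.5 units closer together.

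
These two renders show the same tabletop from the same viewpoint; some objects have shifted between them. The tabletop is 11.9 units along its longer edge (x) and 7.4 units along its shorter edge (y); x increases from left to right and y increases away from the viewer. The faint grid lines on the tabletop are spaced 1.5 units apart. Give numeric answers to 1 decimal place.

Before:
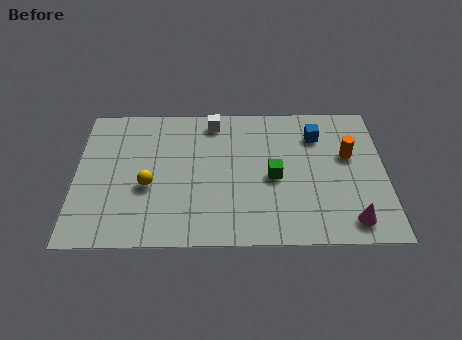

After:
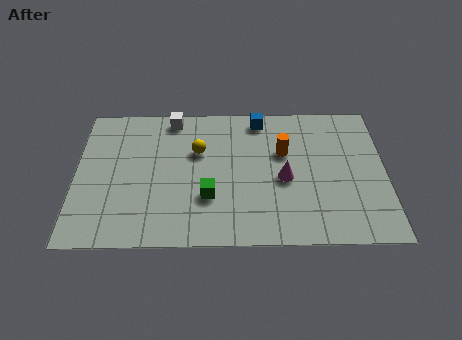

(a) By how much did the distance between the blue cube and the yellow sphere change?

-4.1

They were about 7.0 units apart before and 2.9 after — 4.1 units closer together.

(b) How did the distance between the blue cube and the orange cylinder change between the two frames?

+0.4

They were about 1.6 units apart before and 2.0 after — 0.4 units further apart.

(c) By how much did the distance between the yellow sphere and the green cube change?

-2.4

Before: roughly 4.8 units apart; after: 2.4. That's 2.4 units closer together.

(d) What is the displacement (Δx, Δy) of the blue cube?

(-2.2, 0.9)

From the two frames, the blue cube sits at roughly (9.3, 5.6) before and (7.1, 6.5) after.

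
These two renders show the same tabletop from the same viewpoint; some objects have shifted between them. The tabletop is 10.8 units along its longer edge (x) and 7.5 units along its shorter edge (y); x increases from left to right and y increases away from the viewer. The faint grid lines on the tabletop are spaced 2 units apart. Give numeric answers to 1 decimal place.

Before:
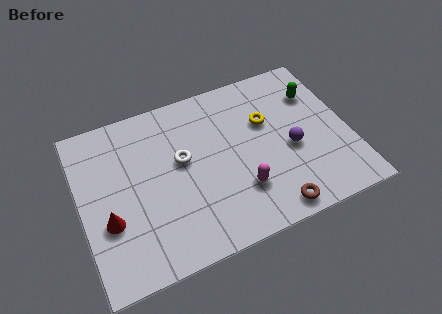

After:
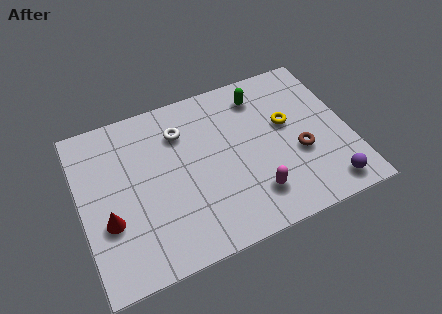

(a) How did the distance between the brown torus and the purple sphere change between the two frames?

-0.5

The distance was about 2.6 in the first image and 2.1 in the second, so they moved 0.5 units closer together.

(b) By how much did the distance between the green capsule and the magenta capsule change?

-0.3

They were about 4.8 units apart before and 4.5 after — 0.3 units closer together.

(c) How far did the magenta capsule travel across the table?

0.6

The magenta capsule moved from about (6.2, 2.1) to (6.7, 1.7), a distance of √(0.5² + 0.4²) ≈ 0.6.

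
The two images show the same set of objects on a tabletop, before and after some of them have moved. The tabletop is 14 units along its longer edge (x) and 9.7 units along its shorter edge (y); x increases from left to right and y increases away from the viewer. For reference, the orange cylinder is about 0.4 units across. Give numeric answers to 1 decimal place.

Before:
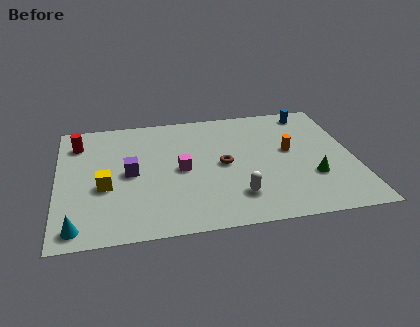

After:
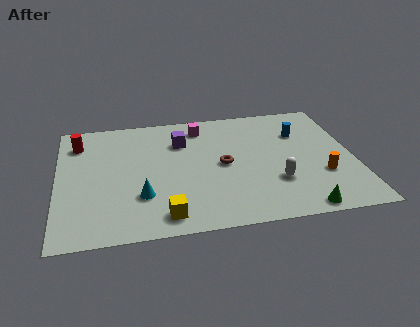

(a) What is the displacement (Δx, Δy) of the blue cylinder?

(-0.6, -1.7)

From the two frames, the blue cylinder sits at roughly (12.2, 8.5) before and (11.6, 6.8) after.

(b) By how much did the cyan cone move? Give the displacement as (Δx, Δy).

(3.0, 1.8)

From the two frames, the cyan cone sits at roughly (0.9, 1.1) before and (3.9, 2.9) after.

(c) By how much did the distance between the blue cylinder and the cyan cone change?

-4.9

The distance was about 13.5 in the first image and 8.6 in the second, so they moved 4.9 units closer together.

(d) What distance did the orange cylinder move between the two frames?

2.6

The orange cylinder moved from about (11.0, 5.4) to (12.4, 3.2), a distance of √(1.4² + 2.2²) ≈ 2.6.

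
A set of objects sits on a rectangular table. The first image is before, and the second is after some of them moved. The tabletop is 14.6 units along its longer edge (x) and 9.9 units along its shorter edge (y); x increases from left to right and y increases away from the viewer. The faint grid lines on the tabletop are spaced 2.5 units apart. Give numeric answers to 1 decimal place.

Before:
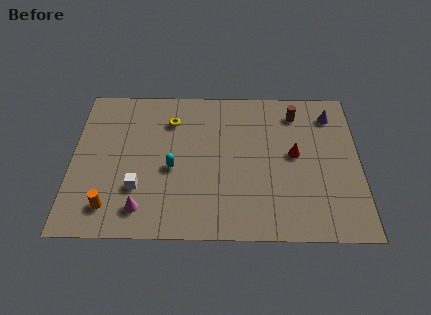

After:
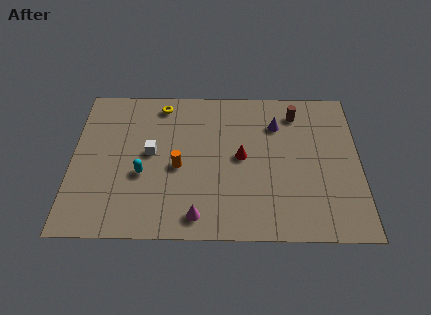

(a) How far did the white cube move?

2.4

The white cube was near (3.4, 3.0) before and (4.0, 5.3) after, so it travelled √(0.6² + 2.3²) ≈ 2.4 units.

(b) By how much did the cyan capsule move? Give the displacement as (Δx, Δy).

(-1.5, -0.4)

From the two frames, the cyan capsule sits at roughly (5.1, 4.3) before and (3.6, 3.9) after.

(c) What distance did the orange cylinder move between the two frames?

4.3

The orange cylinder moved from about (2.0, 1.8) to (5.4, 4.4), a distance of √(3.4² + 2.6²) ≈ 4.3.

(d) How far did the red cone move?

2.7

From (11.3, 5.3) to (8.6, 5.1), the red cone covered √(2.7² + 0.2²) ≈ 2.7 units.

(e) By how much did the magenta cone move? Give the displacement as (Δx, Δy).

(2.8, -0.4)

The magenta cone was at about (3.6, 1.7) and moved to about (6.4, 1.3).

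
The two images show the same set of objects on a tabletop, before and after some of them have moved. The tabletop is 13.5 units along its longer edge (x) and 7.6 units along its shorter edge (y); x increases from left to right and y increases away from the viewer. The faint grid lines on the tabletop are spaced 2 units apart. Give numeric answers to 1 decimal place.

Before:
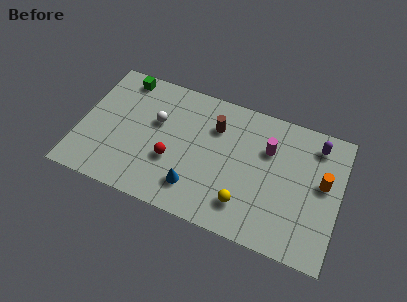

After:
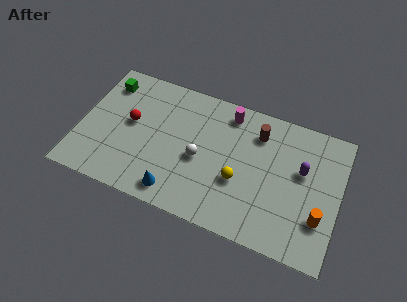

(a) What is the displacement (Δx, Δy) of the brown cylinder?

(2.2, 0.4)

The brown cylinder started near (6.9, 5.5) and ended near (9.1, 5.9).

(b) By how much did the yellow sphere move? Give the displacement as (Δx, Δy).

(-0.4, 1.2)

From the two frames, the yellow sphere sits at roughly (8.8, 1.7) before and (8.4, 2.9) after.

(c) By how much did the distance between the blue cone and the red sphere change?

+2.4

The distance was about 1.7 in the first image and 4.1 in the second, so they moved 2.4 units further apart.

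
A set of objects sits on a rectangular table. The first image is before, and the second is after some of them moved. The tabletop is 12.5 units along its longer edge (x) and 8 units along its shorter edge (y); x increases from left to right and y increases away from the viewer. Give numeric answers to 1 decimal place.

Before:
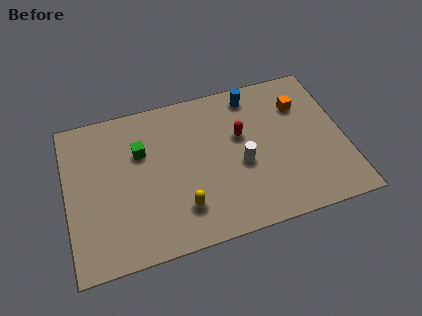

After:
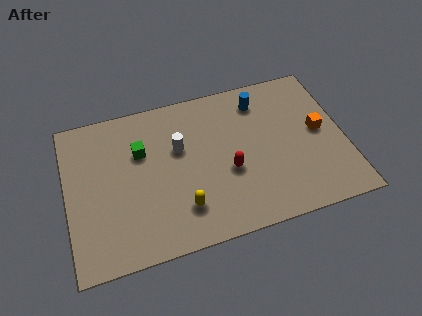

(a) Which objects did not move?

the yellow capsule and the green cube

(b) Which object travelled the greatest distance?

the white cylinder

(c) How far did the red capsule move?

1.8

The red capsule moved from about (7.9, 4.9) to (7.2, 3.2), a distance of √(0.7² + 1.7²) ≈ 1.8.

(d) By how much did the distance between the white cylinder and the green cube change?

-3.1

They were about 4.8 units apart before and 1.7 after — 3.1 units closer together.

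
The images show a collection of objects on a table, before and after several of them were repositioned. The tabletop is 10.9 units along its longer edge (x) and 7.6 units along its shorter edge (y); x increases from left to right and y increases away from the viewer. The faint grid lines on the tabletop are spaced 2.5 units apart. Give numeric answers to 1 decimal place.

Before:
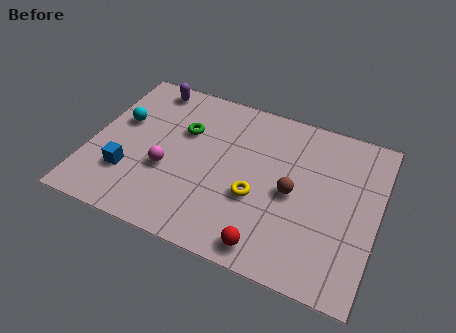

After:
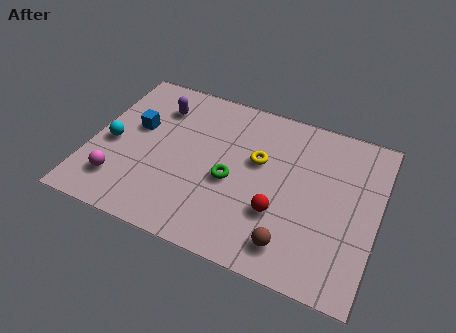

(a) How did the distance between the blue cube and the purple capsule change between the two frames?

-3.0

Before: roughly 4.5 units apart; after: 1.5. That's 3.0 units closer together.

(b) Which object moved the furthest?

the green torus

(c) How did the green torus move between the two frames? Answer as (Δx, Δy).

(2.0, -1.7)

The green torus started near (3.4, 5.0) and ended near (5.4, 3.3).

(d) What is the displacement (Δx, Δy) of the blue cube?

(0.0, 2.3)

The blue cube started near (1.6, 2.2) and ended near (1.6, 4.5).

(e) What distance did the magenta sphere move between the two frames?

2.1

The magenta sphere moved from about (3.0, 2.9) to (1.3, 1.7), a distance of √(1.7² + 1.2²) ≈ 2.1.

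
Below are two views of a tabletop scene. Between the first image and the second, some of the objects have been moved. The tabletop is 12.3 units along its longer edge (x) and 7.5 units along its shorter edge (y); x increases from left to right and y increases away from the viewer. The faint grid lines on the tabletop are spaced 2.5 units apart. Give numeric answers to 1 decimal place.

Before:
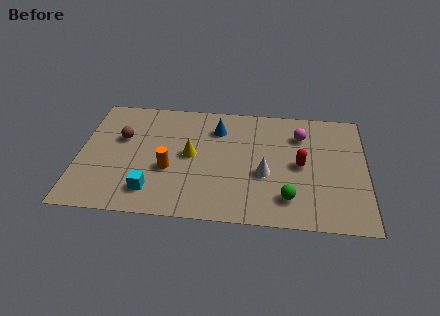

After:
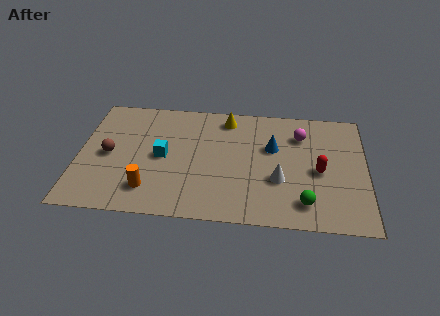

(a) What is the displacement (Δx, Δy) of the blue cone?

(2.4, -1.0)

From the two frames, the blue cone sits at roughly (5.9, 5.7) before and (8.3, 4.7) after.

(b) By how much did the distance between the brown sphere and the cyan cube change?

-1.2

The distance was about 3.5 in the first image and 2.3 in the second, so they moved 1.2 units closer together.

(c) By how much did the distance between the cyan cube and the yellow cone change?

+0.9

The distance was about 2.9 in the first image and 3.8 in the second, so they moved 0.9 units further apart.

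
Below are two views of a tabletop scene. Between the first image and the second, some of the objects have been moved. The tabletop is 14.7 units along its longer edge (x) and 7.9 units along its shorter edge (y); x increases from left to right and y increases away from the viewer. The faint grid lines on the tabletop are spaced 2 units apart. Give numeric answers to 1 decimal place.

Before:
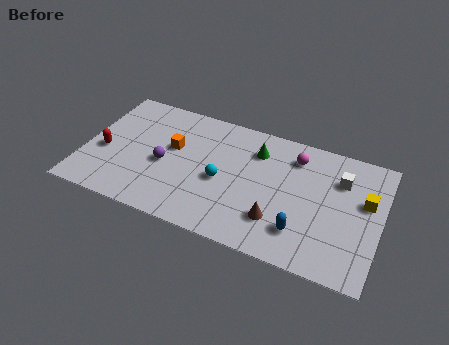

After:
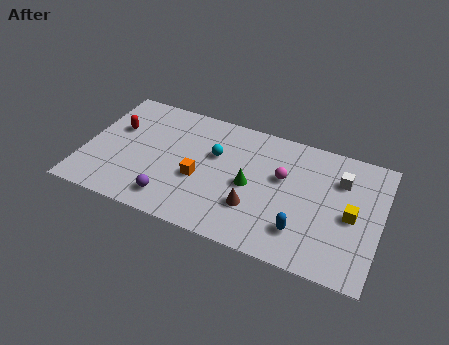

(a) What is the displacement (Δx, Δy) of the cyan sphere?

(-0.5, 1.5)

The cyan sphere was at about (6.9, 3.5) and moved to about (6.4, 5.0).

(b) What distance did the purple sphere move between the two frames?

2.2

From (4.0, 3.5) to (4.6, 1.4), the purple sphere covered √(0.6² + 2.1²) ≈ 2.2 units.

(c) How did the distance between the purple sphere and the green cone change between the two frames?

-0.7

Before: roughly 5.1 units apart; after: 4.4. That's 0.7 units closer together.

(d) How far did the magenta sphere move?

1.6

The magenta sphere was near (10.3, 6.3) before and (9.8, 4.8) after, so it travelled √(0.5² + 1.5²) ≈ 1.6 units.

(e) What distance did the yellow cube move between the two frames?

1.3

The yellow cube was near (13.9, 4.8) before and (13.3, 3.7) after, so it travelled √(0.6² + 1.1²) ≈ 1.3 units.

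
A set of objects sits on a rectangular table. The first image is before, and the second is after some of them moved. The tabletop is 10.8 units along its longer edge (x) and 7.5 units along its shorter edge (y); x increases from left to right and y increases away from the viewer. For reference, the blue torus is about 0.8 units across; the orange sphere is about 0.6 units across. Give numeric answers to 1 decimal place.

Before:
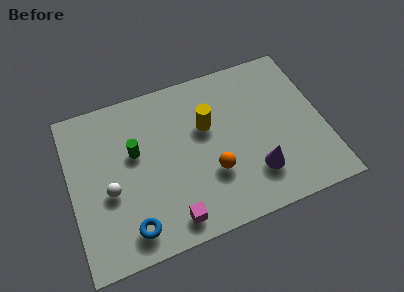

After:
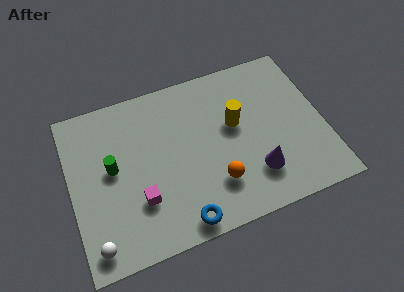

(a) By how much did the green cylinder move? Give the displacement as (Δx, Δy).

(-1.0, -0.4)

The green cylinder started near (2.8, 4.5) and ended near (1.8, 4.1).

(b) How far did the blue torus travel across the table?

2.1

The blue torus was near (2.3, 1.2) before and (4.4, 0.8) after, so it travelled √(2.1² + 0.4²) ≈ 2.1 units.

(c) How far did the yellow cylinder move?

1.2

The yellow cylinder moved from about (5.9, 4.7) to (7.1, 4.4), a distance of √(1.2² + 0.3²) ≈ 1.2.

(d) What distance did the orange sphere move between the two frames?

0.5

The orange sphere moved from about (5.9, 2.5) to (6.0, 2.0), a distance of √(0.1² + 0.5²) ≈ 0.5.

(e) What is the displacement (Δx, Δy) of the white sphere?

(-0.8, -2.1)

The white sphere started near (1.6, 3.1) and ended near (0.8, 1.0).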